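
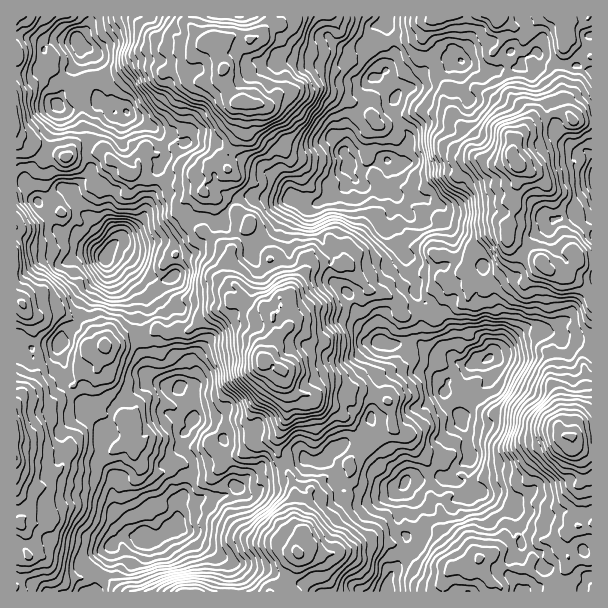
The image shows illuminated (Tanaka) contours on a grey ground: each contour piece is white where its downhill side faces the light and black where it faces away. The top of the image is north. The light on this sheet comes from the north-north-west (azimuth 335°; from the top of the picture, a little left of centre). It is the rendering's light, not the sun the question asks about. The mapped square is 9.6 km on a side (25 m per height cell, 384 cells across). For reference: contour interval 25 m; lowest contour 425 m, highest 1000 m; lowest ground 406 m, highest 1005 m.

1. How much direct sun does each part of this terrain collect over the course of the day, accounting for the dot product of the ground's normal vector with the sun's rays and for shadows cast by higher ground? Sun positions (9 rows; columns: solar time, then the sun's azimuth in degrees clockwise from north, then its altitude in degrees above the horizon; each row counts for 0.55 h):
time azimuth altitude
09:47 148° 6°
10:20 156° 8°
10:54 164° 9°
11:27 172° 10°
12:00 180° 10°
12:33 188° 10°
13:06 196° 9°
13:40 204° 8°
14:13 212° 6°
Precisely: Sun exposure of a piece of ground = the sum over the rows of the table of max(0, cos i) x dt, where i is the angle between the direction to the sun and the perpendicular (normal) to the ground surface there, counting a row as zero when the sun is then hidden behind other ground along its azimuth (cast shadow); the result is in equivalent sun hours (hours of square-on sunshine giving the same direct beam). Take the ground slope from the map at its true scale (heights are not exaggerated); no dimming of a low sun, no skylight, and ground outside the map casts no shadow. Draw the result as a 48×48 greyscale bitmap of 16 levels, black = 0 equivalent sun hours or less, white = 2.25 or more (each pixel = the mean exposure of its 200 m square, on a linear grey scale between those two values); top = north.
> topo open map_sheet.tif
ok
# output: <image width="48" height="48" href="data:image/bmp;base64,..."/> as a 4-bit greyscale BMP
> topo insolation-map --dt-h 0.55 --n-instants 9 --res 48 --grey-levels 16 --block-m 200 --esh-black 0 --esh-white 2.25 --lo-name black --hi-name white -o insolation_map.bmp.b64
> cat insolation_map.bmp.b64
<image width="48" height="48" href="data:image/bmp;base64,Qk32BAAAAAAAAHYAAAAoAAAAMAAAADAAAAABAAQAAAAAAIAEAAATCwAAEwsAABAAAAAAAAAAAAAAABEREQAiIiIAMzMzAERERABVVVUAZmZmAHd3dwCIiIgAmZmZAKqqqgC7u7sAzMzMAN3d3QDu7u4A////AFaqipYQAAAAAAASM3uWmnZTR4yXRoZUVZu5Q1IAAAAAAAATe6msuXUyRYiESIQ3iJqGZRAAAAAAAARpmqibl5hCIiRnUjaGZlRXdjAAAAAAAViXRFQ0RodCEAIRRCd1VYZndnUgAAAAA0MzNDEAA0NEIQEAFFRXmXZompdlMQAAERABIRAAACNDMQAAEjVEVkVUeXVmVCAAAAAAAAABEBIhEgAAEjNVRYZENGeIZCIiIAAAABMiQwACMRAAJVM4qnZmZXdquWZ5gwERECI0VkISIREDWIVniHZGZmd3qah1iHREMAFGZYhlQzJFZIu7eHVUZVmqZkZGV6lXQQAkV3mad0AVWKzc2jZUZ1WneGNoY2m5VXYhSInJY0NViqrMuGRSJVQ1RmMjNFZqyruVVYu4UyRTJWiIZDM1EVVmQSUxJnZH3rvNc0YidRJCIkVSEzJFQldUQzZUVUm5vv2ohWQRJERFRCIQEUZFVlYyNmRGd3v+qqp1epd1ImYgIQAAASNCaah0EyJVXP3MtjRlZiJEM0UwAREAAAAkOImVNXiGWd3JmDJUEhASRUIyESIQAAAyRmd3icuYh1iXRUMhEiJFaFEBEREAATMxN3iIiYiZhmRDAURkEAA1VGhTMzMAADZCIzVVmbzaZlIBM1dlMAJFiImnZlIQApm5URATR2isl0IDZ2IjZ4qqvKiLmFIiNsmKYgAREQAoylVVNFQ1eYqoid3t2YeGWYQ0MQAAABI1Z2NUUzVVeZdER5y6rdy7mSNDEAAAERNFVDECRBAiaqUjiHZoqsu/5xEQAAAAEhA2QzAAASE3gyM1VmZmiIzbtjAAAAAABHRDIAAAAEaJUyElQ1Ukh3uVZ0EBEAAAA2liEhAQACQ0RFIkh0RounUjZkMzQwAAIiSFQzEQABEzMgJVMRR6qVADMlczV5QSZ3h3ICUwAAEgAAEhAAJ5ZkABAUNGdnqqhphhIkUgAAAAATIRACRmRVMQAhA1Vpv/lmZYhjAAAAAAASEjITRUNmd1MxNDJpu8uXWKlyEhAAAAABIiN5hlVWvJQieEZ3aJumVVaLd2EhAAATRFjOt3Z6uUQneN6lqpdDRlaYdHunQQEyEliomoi7lERamb2ZlSRTQUU0eJunZSNSIiZnmGiFIzSKlENWMANVIAJHzYdTNEVolnh0QhRBE0RnUgAyABESMzR6uqZ1RYiqh1UhABQ1Q2mVEQAAAAAWZnipnu67maiIZnIjEDICRH7DEAAAAAOauqvM3OzLypZiSJZCAAAAJXRDMAIhI0rLz+uJdlnNu4YjIyMxARAAAgAjVlVmeLzMzLlAEBR2lmMjYxIiNBEAABEiNmM2aLqqdldiAAEBJVYjaHUhEAAAAAAYRGMAOLhVZlRkMhABRnmmZ4YhA0IAAAA3ZEIBNHZmZ4YliFVUV2Wrh2VEZWMRAodiRSI3dCRUVGZmiqeFRoU2iJh3djZ3RXg3mXmHh1MjNBETI3iHaKhDRoq6l6qXmER6qc63Z1EBMgAAACRpqneVRWi8ralEiWaA=="/>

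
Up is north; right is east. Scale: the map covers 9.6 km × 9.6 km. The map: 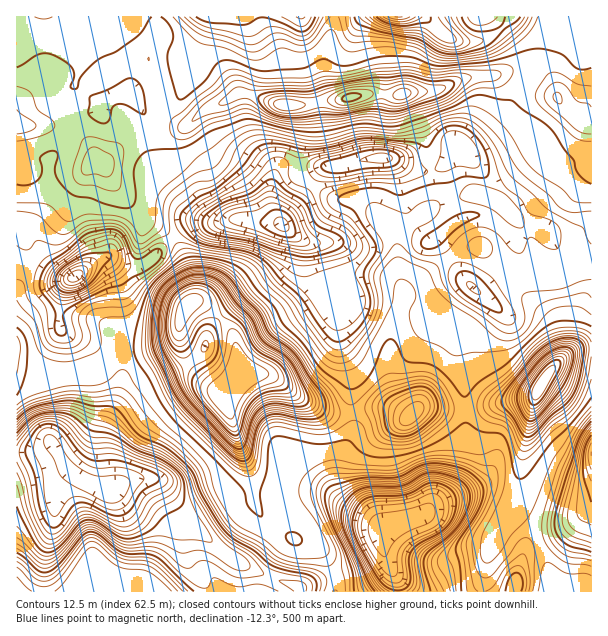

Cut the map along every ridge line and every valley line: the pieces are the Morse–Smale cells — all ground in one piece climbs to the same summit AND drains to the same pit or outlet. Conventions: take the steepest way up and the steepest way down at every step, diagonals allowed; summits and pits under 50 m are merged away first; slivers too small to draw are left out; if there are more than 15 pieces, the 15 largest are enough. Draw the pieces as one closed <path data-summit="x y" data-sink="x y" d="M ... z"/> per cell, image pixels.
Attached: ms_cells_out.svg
<path data-summit="240 375" data-sink="282 225" d="M462 148l-4 2-15 16-9 4-17 0-25-12-24 0-29 8-55 0-8 7-5 15 0 18 10 18-42-6-21 5-18 0-14 5-14 11 14 21 7 24 0 16 11 4 11 8 17 20 10 42 16-1 14 3 24 20 24 13 18 5 10 0 4-3-2-39-10-28-3-29-8-19 18-1 12 6 31-1 24 8 17 17 6 3 9 2 5-6 18-30 5-5 6 1 8-6 26-27 3-12-5-8 4 1 24-13-6-2-8-8-4-9-30-25z"/><path data-summit="350 98" data-sink="282 225" d="M537 67l-18 0-25 9-27 2-33 13-15 0-21 5-32-2-24 6-15 0-18 4-31 0-23-8-15-4-36 18-16 16-17 7-16 5-24-5-25 28-2 4 11 21 19 21 8 12 20 10 11 9 13-10 14-5 18 0 16-5 29 5 16 0-8-17 0-18 5-15 8-7 55 0 29-8 24 0 25 12 17 0 9-4 15-16 4-2 30 33 30 25 4 9 8 8 14 7 5 12 11 14 14 8 13 1 1-139-13-5-14-13-6-7-5-15-6-11z"/><path data-summit="240 375" data-sink="110 489" d="M179 330l-6 8-11 5-16 3-23 0-21 21-7 5-50 7-18 0-10-3-1 76 22-1 15-7 13 21 11 11 15 10 13 4 9-2 18-8 23 0 7 6 16 33 5 5 14 5 39 31 28 16 33 10 5 6 33 0 1-14-16-29-11-7-18-4-21-14-11-11-6-13-3-29-15-39-9-36-17-12-21-24-8-21z"/><path data-summit="240 375" data-sink="383 531" d="M197 301l-6 1-10 15-1 22 8 21 11 14 27 22 9 36 15 39 3 29 6 13 11 11 21 14 18 4 11 7 14 24 2 19 62 0-1-13-11-18-4-15 2-16-8-11-32-30-2-6 0-22 12-30-2-18-14 1-18-5-24-13-24-20-14-3-16 1-10-42-17-20z"/><path data-summit="155 591" data-sink="110 489" d="M53 444l-15 7-22 2 1 139 66 0 8-19 4-3 16 13 9 5 15 0 11 4 155-1-4-5-25-8-29-13-22-15-24-21-14-5-8-9-13-29-7-6-15-2-12 3-18 9-11-2-22-12-11-11z"/><path data-summit="350 98" data-sink="399 17" d="M156 16l-139 0-1 109 38 1 20 6 16 14 2 6 0 7 12 5 27-31 22 5 18-5 17-7 16-16 29-13 3-4-1-4-23-27-21-12-34-12 1-14z"/><path data-summit="540 386" data-sink="383 531" d="M534 397l-68 13-3 43-6 21-6 12-26 28-30 10-13 9 2 19 13 27 2 13 115-1 9-37 7-10 8-4-4-12-20-18 6-22 2-30z"/><path data-summit="350 98" data-sink="399 17" d="M591 16l-78 0-18 18-16 8-26-2-9-4-21-20-88 0-10 41 0 21 3 14 7 6 13 0 18-4 32 2 9-4 33-2 27-12 27-2 25-9 18 0 11 8 6 11 2 9 9 13 14 13 12 5z"/><path data-summit="540 386" data-sink="282 225" d="M542 226l-9 2-19 11 3 6-3 12-26 27-8 6-6-1-5 5-23 35 10 9 4 12 4 28 0 27 3 4 64-11 4-2 15-25 16-16 9-5 17-2 0-82-14-2-14-8-11-14-5-12z"/><path data-summit="240 375" data-sink="75 276" d="M173 240l-32 26-13 0-18-8-6 0-33 20-15 0-26-10-13-2-1 109 11 4 18 0 50-7 7-5 21-21 23 0 16-3 11-5 5-5 3-16 5-9 7-8-1-22-6-18z"/><path data-summit="350 98" data-sink="75 276" d="M95 160l-11 9-45-3-10 6-13 2 1 92 13 2 26 10 15 0 33-20 6 0 18 8 13 0 8-4 23-23-10-10-20-10-8-12-19-21-7-12-2-7z"/><path data-summit="411 416" data-sink="282 225" d="M347 295l-19 2 9 18 3 29 10 28 0 30 3 10 15-3 22 0 20 7 10-8 46 0-4-52-6-18-7-7-18-6-12-13-14-8-15-4-31 1z"/><path data-summit="411 416" data-sink="383 531" d="M438 408l-18 0-10 8-20-7-22 0-16 4 2 18-12 30 0 22 2 6 32 30 8 11 11-6 30-10 26-28 6-12 7-30 2-34z"/><path data-summit="350 98" data-sink="300 17" d="M333 16l-175 0-1 22 34 12 21 12 17 18 8 14 6-2 12 4 23 8 31 0 18-4 16-1-12-3-6-18 0-21 9-34z"/><path data-summit="540 386" data-sink="591 455" d="M591 349l-10 0-15 6-16 16-9 13-9 21-10 53-2 30-6 22 20 18 5 12 24-10 29-21z"/>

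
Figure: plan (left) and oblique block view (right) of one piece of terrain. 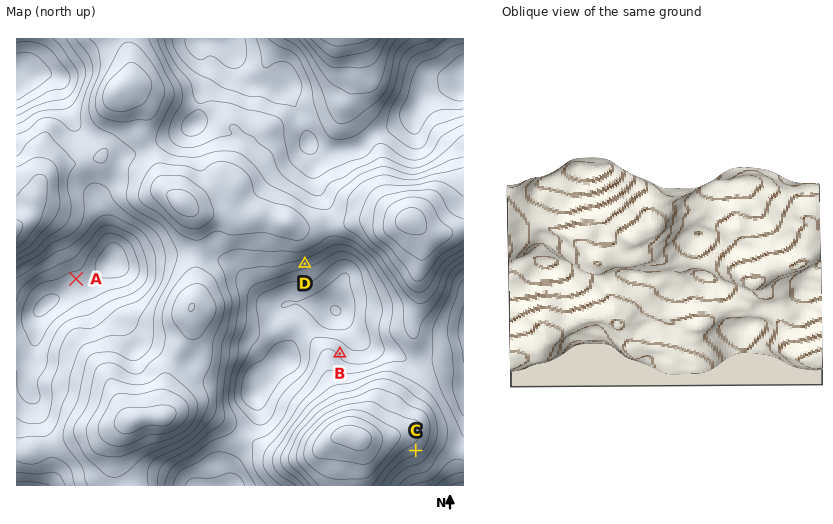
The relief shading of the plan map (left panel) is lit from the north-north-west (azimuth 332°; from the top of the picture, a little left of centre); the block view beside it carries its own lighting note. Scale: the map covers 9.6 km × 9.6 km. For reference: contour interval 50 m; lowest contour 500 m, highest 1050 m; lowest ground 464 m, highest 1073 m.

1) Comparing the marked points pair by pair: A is below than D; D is above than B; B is below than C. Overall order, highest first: C D B A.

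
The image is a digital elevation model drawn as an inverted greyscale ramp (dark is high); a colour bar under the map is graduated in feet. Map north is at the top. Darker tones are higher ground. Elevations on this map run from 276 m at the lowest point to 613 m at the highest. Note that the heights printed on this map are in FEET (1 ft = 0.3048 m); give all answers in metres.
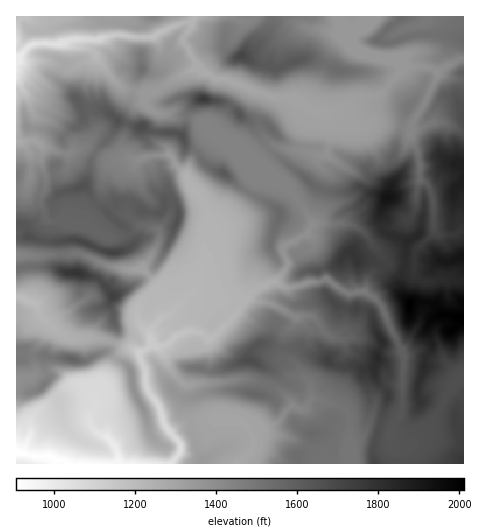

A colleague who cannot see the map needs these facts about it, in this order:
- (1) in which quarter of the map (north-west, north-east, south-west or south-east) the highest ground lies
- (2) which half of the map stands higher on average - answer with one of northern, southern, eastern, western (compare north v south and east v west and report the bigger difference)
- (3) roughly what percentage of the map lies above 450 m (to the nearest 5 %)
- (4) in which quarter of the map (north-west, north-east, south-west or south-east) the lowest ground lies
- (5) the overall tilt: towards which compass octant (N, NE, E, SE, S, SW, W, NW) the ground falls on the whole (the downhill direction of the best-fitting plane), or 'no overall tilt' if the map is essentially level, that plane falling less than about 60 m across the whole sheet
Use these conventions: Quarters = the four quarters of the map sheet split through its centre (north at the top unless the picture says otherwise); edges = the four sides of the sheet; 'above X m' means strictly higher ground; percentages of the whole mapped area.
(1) Look to the south-east quarter for the highest ground.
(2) On average the eastern half of the map is the higher ground.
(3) Roughly 50 % of the ground is higher than 450 m.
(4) The lowest point lies in the south-west quarter of the map.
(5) On the whole the ground falls towards the west.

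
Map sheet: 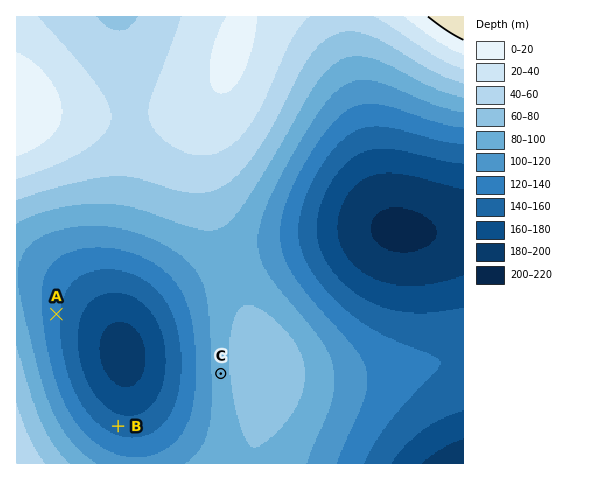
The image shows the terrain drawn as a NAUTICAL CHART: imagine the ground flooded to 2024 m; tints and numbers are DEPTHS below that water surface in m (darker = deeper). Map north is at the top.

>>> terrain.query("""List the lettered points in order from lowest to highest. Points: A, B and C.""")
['B', 'A', 'C']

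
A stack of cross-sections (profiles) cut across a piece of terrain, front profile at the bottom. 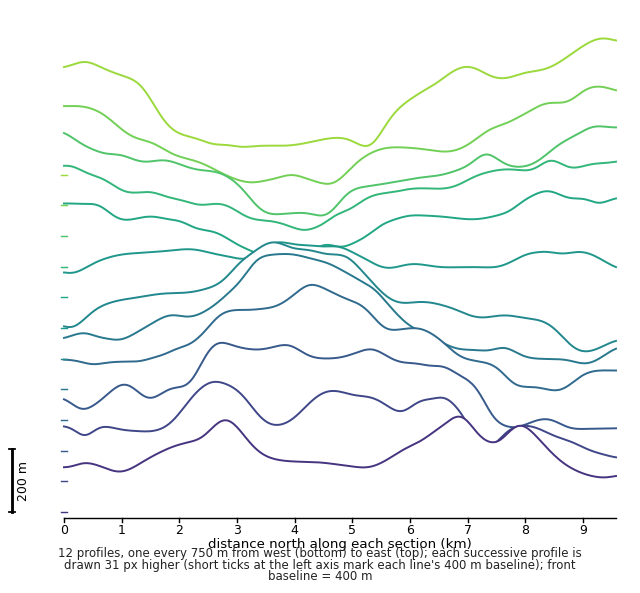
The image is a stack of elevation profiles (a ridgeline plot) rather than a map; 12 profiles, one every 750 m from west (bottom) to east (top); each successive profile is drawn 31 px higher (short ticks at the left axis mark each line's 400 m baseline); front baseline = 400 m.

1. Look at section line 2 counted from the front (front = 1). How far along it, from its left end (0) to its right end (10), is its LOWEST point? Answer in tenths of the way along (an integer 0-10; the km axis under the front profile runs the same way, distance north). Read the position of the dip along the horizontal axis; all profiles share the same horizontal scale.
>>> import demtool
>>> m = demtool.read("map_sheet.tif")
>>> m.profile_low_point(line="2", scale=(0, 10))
10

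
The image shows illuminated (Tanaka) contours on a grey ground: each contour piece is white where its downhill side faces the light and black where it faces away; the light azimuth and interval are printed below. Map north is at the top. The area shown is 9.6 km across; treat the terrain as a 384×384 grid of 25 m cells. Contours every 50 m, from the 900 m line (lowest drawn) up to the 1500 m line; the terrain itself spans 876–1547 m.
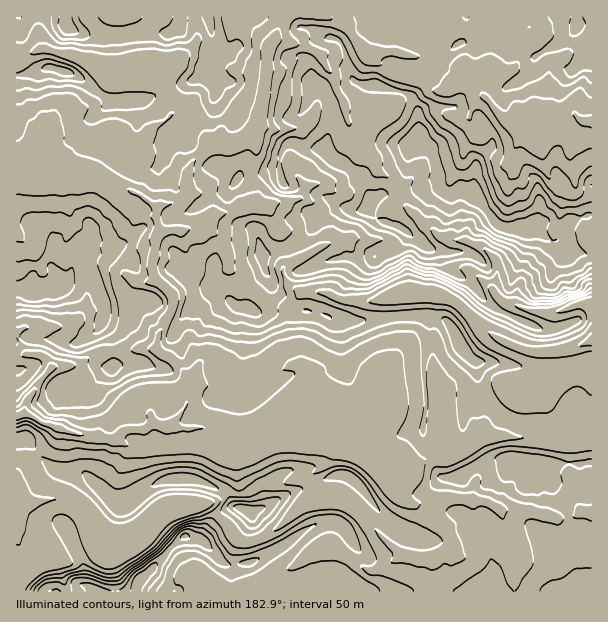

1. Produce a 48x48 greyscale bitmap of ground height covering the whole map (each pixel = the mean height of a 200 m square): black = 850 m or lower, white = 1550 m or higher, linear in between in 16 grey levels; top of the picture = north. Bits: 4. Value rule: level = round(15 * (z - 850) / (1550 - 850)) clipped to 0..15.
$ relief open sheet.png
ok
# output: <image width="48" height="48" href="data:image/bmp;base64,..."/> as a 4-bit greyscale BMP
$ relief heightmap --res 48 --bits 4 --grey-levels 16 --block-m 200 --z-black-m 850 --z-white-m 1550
<image width="48" height="48" href="data:image/bmp;base64,Qk32BAAAAAAAAHYAAAAoAAAAMAAAADAAAAABAAQAAAAAAIAEAAATCwAAEwsAABAAAAAAAAAAAAAAABEREQAiIiIAMzMzAERERABVVVUAZmZmAHd3dwCIiIgAmZmZAKqqqgC7u7sAzMzMAN3d3QDu7u4A////AEaIiqmauYd3d3d3d3d3d2ZVVVZmZWZ3dzRVZ3Zpu5d3eIh3d3d3ZVVVRVVWVVZmd0M0RURFiph4mYmHdmZmZlRERERVVVZmZjNEVTMzRpmZmHeIh2ZmZlRERERVVVZmZjREVDMzNHqqh2ZmeHZnZUVVVEVVVVZmZjNEVDNEM0aIdnh2Z3d3ZFVUREVVVVZVVTNEQzVlQzRFZ4mHVWZlVVRERFVVRVVVVTMzM0ZmZEM0V4iIZUREVUMzNEREVWZmVTNERFZWZlVWZlZmZlVFZTMzRFVVZnd2ZjREVVVVVnd2VUVWVVVmVDMzRWZWZ3d2ZjRFVVRERFVVQzNFVUREMzMzRFVmd3d2ZkREREQzMzMzMzMzMzMzMzMzMzRWZ2ZmZlQzIiIiMzMzMzMzMzMzMzM0Q0RERVVVVUMhEiIiIiIiIzMzMzMzMzM0RERERFVVVREiMzMzIiIzMzMzMzMzMzM0REREVERFVSJEREQzMzMjMzMzMzMzMzM0REVVREREVTJFVVRDMzMjNDMzMzMzMzM0REVVREREVFNFVVZUQzMjREMzMzMzMzM0REVURERERFU0RWZmVVQzRERDMzMzMzM0RFZlVERERFREVWZmZURDREREMzREMzM0RWdmVDMzRFVmd3ZmVFVERVVURERVRDM0VXdUMzMzImZneIh2ZVZVZmZlVVZmZUREVnZDNFZlQ2Znd5mHZlZmd4iHdmd3dmVWZmREVnZVVIiIiImHd1Z3iJmId3d2ZVVVVVRWZmVURKqqmZl3d1V3iZiIdmZVVUREREV3ZniHZaqqqZh2ZVZ4iIiZd2Znd1RERWiHeJq6qJqqqZh2ZWd3iIiZiZiImpdmeJiIiZvMypmZmph3ZWd3h4mpiJmaq7qJqqmpmrzd3IiZmZiHZWZ3d4mpmYmZq7u8y7qZq83e3XiJmZiHZVZmd4mZmZmZqrzNuqqr3e7u3IiIiZh3ZVVmZ4mYiaqqvN3cu7vO7v7t3XiIiId2ZWZmZ3d4iaq83dzMzd3e3e7d3Xd3d3dmZVZnd3d3iaq83dzN3u7tzM3LvGZmZmZlZmZneIiJqZq7zdzN7u7tu7y6q2ZmZmZnd3dneJiauqq83Mzd7u7sqquqm2ZmZmZ3eIdniIiaqqvMzM3u7t3bqamZmWZmZ3d3d4h3d4iKu7zMu83u7tzLqZiZmWZmd3d3d4iHd3d5u7zLu83v7cu7qYiIiHZmd3d3d4iId3d4mru7u8ze7LqqmIiIiHZmd4iIiIiIiId5qqu7u7zNy6qpiIiIh3d3d4mZmIiImYh4mru7u7vNy7qZmIiIiIiHeJmZmIiJqZh4mru7vMzLqqmZmZmZiZmZmZiIiImqqph4mrurzMuqqpmZmqmaqaq7qYiIiIiaqph4mrqruqqqqpmZmaqqu5mZiIiIiIiaqqh4mqmrqaqqqqmpqququ5mZmaqZmZmaqqmHiZqqmaqqqru6qqq7u6mby6qqqruqupmHiaqqqqqqqqqqqqq7y7qsy6qaqqu7uZmYiZmZqqqqqquqqru7zA=="/>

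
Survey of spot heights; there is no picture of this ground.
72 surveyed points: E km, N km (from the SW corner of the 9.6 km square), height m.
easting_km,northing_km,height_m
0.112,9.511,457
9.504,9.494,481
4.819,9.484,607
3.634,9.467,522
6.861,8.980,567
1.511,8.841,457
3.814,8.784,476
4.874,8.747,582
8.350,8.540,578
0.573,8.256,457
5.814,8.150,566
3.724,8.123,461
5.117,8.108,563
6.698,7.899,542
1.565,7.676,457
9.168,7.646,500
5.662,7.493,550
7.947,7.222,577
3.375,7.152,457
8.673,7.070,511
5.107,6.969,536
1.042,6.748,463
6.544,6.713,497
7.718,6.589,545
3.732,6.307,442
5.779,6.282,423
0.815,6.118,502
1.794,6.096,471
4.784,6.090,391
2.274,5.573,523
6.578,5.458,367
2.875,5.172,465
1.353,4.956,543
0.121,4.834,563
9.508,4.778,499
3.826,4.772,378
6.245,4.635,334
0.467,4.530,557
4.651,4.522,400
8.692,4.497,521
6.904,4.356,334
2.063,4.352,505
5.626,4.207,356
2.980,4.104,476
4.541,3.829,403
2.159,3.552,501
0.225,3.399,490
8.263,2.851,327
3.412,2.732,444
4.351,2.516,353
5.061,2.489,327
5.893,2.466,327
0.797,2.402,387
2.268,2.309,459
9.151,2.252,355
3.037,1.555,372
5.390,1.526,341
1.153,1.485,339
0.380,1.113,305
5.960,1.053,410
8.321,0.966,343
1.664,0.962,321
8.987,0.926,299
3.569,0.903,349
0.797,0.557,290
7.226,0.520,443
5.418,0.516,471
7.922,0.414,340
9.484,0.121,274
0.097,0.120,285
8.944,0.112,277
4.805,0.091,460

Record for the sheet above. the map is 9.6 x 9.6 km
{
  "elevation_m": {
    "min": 275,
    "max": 615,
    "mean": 440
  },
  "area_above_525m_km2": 16.1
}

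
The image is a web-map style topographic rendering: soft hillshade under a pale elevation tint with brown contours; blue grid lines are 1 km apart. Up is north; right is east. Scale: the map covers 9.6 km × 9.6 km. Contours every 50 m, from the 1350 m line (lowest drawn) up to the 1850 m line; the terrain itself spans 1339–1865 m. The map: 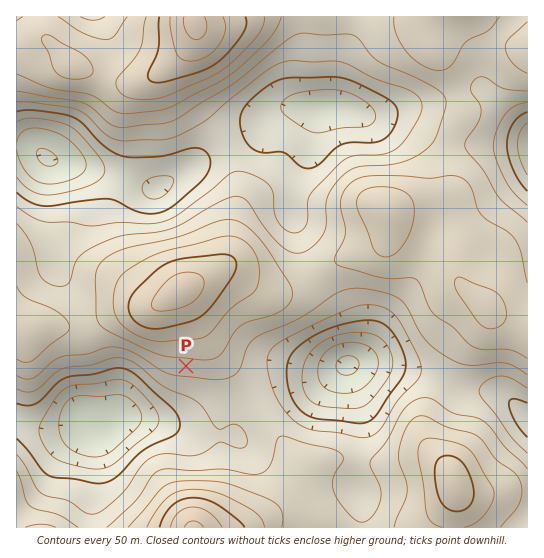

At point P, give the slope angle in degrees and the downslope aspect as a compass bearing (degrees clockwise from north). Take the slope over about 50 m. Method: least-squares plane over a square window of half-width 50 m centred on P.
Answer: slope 8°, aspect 185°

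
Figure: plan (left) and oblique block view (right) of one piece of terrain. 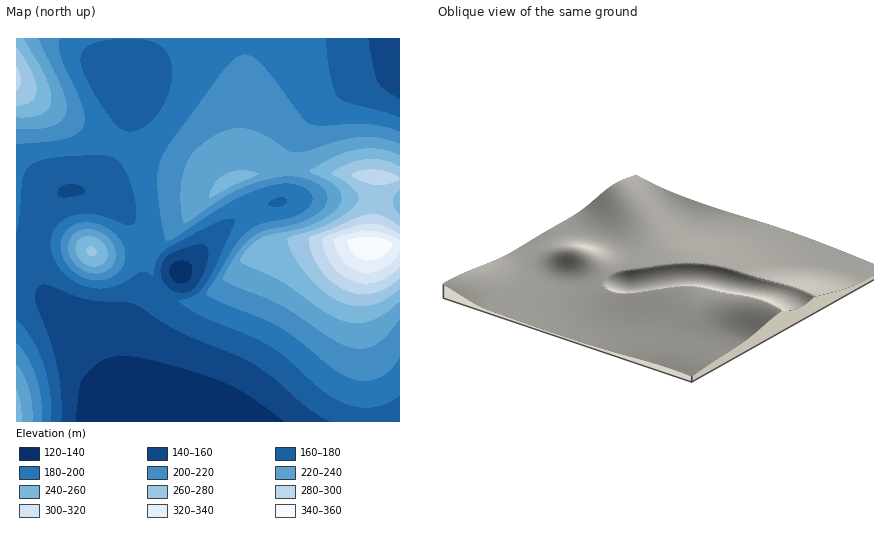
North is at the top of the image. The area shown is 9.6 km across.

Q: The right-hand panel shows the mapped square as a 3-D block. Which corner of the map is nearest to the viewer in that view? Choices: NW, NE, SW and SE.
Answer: SE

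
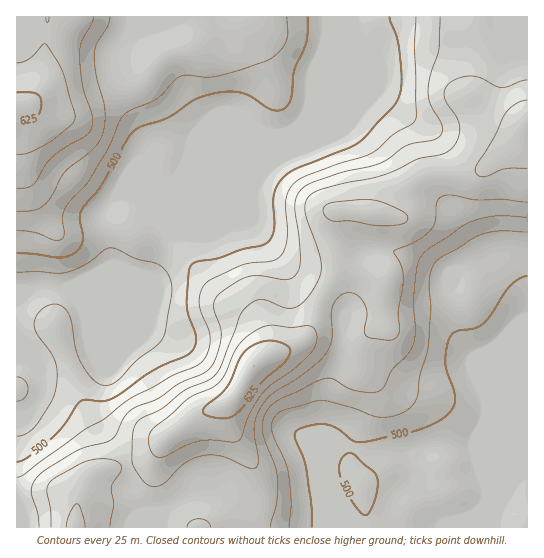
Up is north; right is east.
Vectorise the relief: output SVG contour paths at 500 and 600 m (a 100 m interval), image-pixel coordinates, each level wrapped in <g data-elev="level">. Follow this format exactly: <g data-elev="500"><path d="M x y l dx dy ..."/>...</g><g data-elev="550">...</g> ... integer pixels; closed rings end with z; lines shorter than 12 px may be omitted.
<g data-elev="500"><path d="M312 527l0-20-5-37-5-15-7-16 0-4 1-4 4-2 10-3 16-2 12 5 16 12 8 1 53-11 15-6 12-6 9-9 4-9-1-10-7-20-2-8 1-14 4-12 7-6 17-3 8-3 8-9 20-30 9-7 8-3"/><path d="M363 514l4 1 6-9 4-16 0-12-3-6-19-17-6-2-5 2-3 6-2 6 1 7 10 24z"/><path d="M17 253l44 5 9-3 8-5 5-11-3-20 2-9 19-24 28-49 10-10 28-9 30-19 24-7 13 0 11 2 22 14 7 2 7 0 5-3 6-10 3-28 11-27 2-25"/><path d="M389 17l9 24 3 25 0 21-5 15-31 35-7 6-61 25-14 10-6 8-3 8 0 35-2 8-5 5-6 4-20 4-23 8-21 4-6 3-2 8-2 29 1 12 8 23-1 8-3 6-7 5-34 15-40 28-9 2-16-1-5 1-17 24-9 10-28 23-10 4"/></g><g data-elev="600"><path d="M85 527l-4-18-4-5-3 2-5 10-3 11"/><path d="M156 457l9-1 21-11 13-4 14-1 20 2 6-2 10-26 13-20 9-9 26-19 16-16 4-11 0-5-3-5-5-3-18 1-22-2-10 3-12 8-11 13-11 25-6 8-8 6-22 10-37 32-3 7 0 8 2 7z"/><path d="M370 225l13 1 17-1 6-3 2-5-5-5-11-6-11-4-11-2-36 2-8 3-3 4 2 6 6 6 20 0z"/><path d="M17 155l13-3 20-10 21-17 4-8-13-46-16-27-3 0-15 15-11 4"/><path d="M527 100l-10 3-11 10-12 24-17 28-2 5 3 5 5 2 22-8 22-1"/><path d="M46 17l1 6 2-6"/></g>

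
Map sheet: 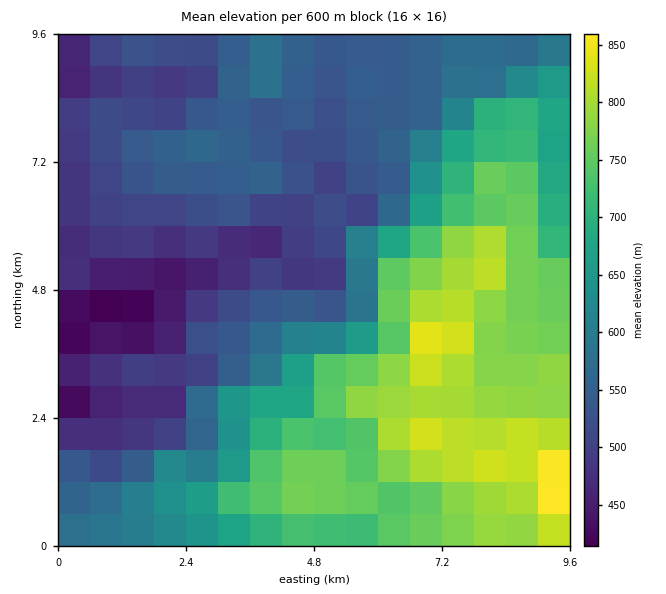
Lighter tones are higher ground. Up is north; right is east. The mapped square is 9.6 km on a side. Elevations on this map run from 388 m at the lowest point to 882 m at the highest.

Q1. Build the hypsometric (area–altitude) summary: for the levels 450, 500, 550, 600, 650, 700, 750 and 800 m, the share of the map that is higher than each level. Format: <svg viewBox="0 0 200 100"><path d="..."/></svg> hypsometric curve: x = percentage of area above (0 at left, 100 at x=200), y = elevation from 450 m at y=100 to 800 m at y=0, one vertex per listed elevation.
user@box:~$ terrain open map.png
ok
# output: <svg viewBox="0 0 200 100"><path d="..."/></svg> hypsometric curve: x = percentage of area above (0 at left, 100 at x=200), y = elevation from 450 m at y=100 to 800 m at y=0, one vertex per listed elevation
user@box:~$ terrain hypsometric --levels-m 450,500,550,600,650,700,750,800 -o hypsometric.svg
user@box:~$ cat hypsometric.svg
<svg viewBox="0 0 200 100"><path d="M191 100l-30-14-43-15-24-14-11-14-14-14-20-15-32-14"/></svg>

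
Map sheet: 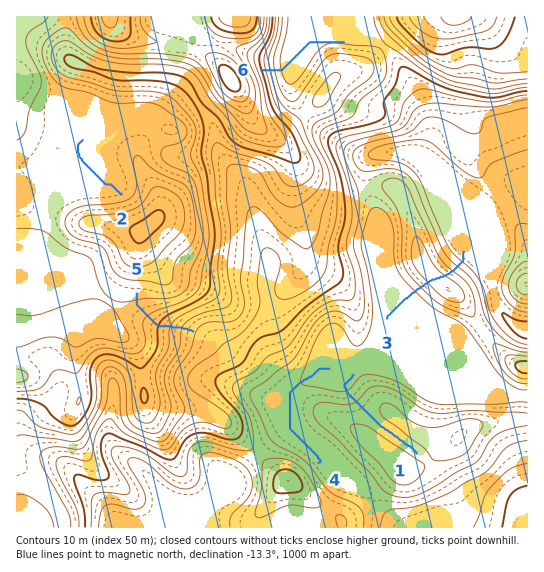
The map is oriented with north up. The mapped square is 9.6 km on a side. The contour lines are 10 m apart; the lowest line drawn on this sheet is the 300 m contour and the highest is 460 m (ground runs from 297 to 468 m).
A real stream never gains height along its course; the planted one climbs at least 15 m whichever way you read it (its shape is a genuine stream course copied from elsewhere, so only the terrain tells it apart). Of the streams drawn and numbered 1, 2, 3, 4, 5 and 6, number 3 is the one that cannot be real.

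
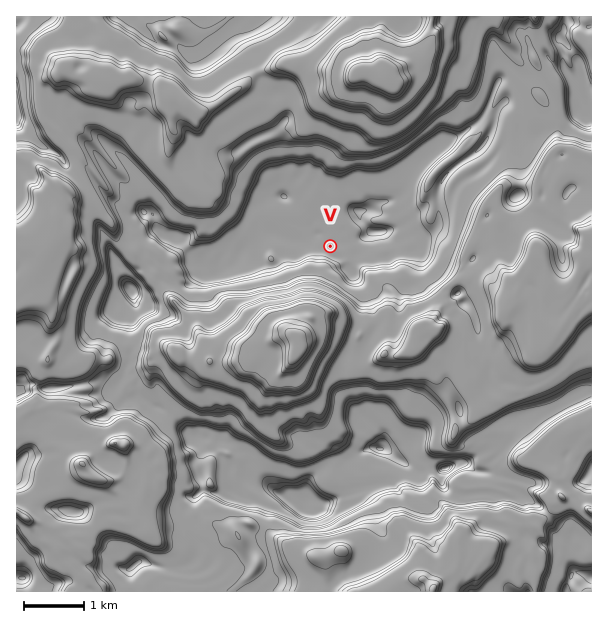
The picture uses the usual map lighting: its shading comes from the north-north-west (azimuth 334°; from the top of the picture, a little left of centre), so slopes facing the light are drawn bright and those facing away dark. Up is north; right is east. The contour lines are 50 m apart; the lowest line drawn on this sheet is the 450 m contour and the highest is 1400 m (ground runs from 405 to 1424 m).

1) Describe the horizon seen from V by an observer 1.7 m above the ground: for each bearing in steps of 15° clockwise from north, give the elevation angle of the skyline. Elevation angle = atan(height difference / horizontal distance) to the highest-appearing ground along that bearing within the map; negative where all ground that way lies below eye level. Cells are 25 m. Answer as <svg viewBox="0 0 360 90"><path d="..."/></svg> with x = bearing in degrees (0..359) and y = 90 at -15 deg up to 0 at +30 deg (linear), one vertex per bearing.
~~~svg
<svg viewBox="0 0 360 90"><path d="M0 31l15-4 15 7 15 20 15-2 15-6 15-3 15-2 15-2 15-8 15 1 15-12 15-20 15 0 15 0 15 16 15 22 15 10 15-1 15-2 15-3 15-1 15 3 15-4"/></svg>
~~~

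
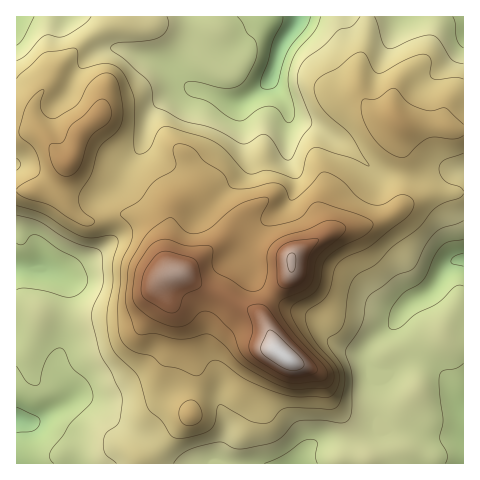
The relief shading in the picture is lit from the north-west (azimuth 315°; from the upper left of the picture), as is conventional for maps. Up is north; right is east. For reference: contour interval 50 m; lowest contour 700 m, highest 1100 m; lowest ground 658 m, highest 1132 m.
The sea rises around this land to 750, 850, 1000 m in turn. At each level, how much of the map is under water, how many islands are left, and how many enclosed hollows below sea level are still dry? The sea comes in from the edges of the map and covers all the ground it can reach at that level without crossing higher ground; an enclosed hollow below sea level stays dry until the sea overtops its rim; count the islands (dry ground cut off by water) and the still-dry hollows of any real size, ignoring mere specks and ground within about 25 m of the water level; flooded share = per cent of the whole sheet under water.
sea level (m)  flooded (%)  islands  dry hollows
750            11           0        0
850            51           0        0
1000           92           1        0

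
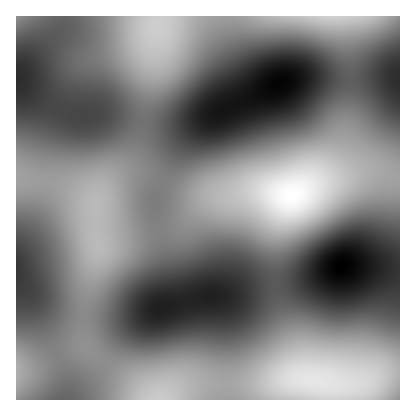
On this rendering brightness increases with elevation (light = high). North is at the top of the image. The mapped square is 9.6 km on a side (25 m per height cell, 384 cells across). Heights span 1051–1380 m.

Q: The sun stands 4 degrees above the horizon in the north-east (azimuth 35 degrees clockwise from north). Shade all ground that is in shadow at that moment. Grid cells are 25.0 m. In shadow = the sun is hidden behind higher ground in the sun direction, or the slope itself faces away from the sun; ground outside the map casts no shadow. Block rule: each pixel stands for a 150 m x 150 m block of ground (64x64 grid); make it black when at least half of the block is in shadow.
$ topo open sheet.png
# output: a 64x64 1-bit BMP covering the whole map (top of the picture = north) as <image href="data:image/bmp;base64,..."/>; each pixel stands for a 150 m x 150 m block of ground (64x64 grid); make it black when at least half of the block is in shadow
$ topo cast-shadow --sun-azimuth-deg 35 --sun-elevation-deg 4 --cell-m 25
<image width="64" height="64" href="data:image/bmp;base64,Qk0+AgAAAAAAAD4AAAAoAAAAQAAAAEAAAAABAAEAAAAAAAACAAATCwAAEwsAAAIAAAAAAAAA////AAAAAAAAAAAAAf/4AAAAAAAAf8AAAAAAAAAAAAAAAAAAAAAAAAAAAAAAAAAAAAAAAAAAAAAAAAAAAAAAAAAAAAAAAAAAAAAAAAAAAAAAAAAAAAAAAAAAAAAAAAAAAAAAAAAAAAAAAAAAAAAAAAAAAAHAAAAAAAAAB/AAAAAAAAAP/AAAAA4AAB/+AAAAHwABv/8AAAAfgAP//4AAAB+AA///wAAAP8AB///gD4A/4AD///A/4H/gAD///P/w/+AAB/////z/4AAD/////v/gAAP//////8AAA///////wAAB//////+AAAH//////4AAAf//////AAAB//////wAAABH/gP/wAAAAAP4AP8AAAAAAOAAAAAAAAAAAAAAAAAAAAAAAAAAAAAAAAAAAAAAAAAAAAAAAAAAAAAAAAAAAAAAAAAAAAAAAAAAAAAAAAAAAAAAAAAAAAAAAAAAAAAAAAAAAAAAAAAAAAAAAAAAAAAAAAAAAAAPwAAAAAAAAA/gAH/AAAAAH/AA//wAAAAP+AD//wAAAA/8AP//wAAAD/4A///gAAAH/gD///AAAAf+AH//+AAAA/wAf//8AAAB+AA///4AAAH4AD///wAAAPAAH///gAAAYAAf///wAAAAAA////wAAAAAD////AAAAAAH///4AAAAAAf///AAAAAAA///4A=="/>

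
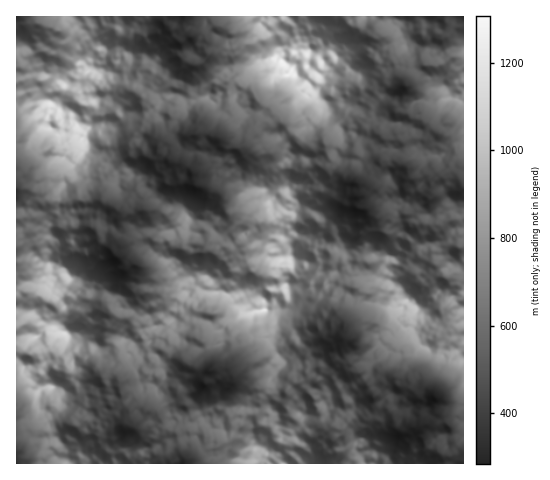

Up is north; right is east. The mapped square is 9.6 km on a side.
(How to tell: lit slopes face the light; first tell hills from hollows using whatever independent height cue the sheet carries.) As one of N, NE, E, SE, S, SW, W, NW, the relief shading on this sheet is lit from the SW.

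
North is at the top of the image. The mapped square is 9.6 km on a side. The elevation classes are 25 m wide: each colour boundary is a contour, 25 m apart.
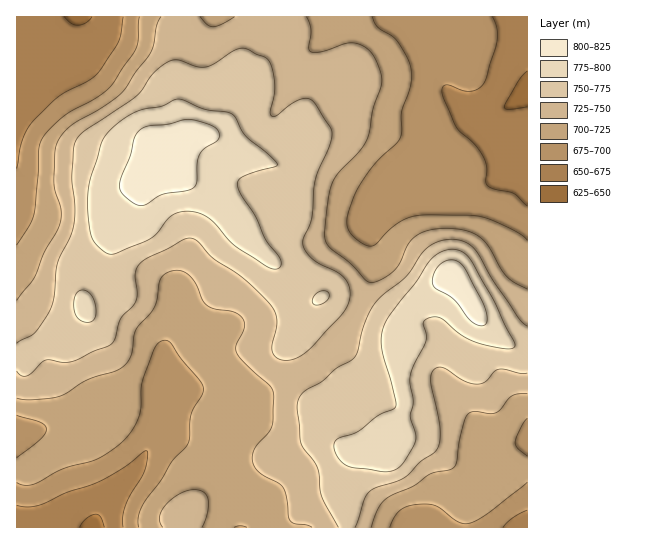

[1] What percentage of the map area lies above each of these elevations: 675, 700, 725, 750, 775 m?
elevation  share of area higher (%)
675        92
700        77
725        55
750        34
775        13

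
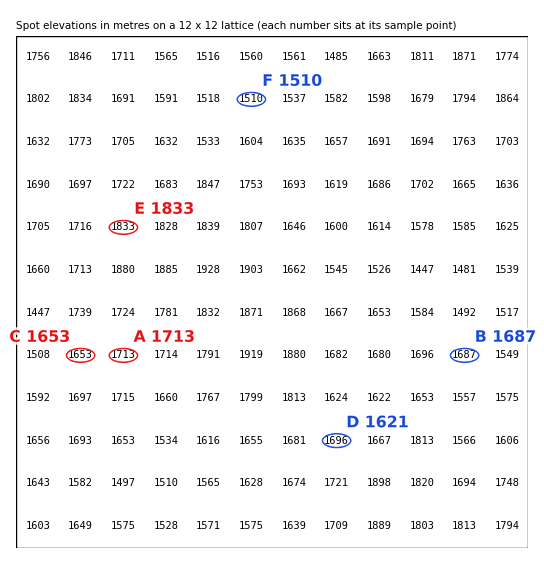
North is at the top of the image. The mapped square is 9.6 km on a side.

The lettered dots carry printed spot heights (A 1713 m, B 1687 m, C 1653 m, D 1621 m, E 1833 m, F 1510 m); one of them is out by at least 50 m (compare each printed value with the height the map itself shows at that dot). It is D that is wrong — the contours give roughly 1696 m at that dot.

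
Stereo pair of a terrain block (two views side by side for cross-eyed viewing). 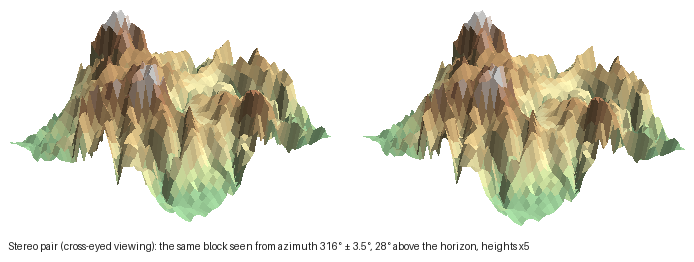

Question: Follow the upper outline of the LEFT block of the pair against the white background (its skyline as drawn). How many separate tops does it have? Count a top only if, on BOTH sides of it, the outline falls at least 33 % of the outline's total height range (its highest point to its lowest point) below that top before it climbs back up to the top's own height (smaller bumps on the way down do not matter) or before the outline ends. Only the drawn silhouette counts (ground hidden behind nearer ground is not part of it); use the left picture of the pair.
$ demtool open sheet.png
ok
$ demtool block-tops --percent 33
1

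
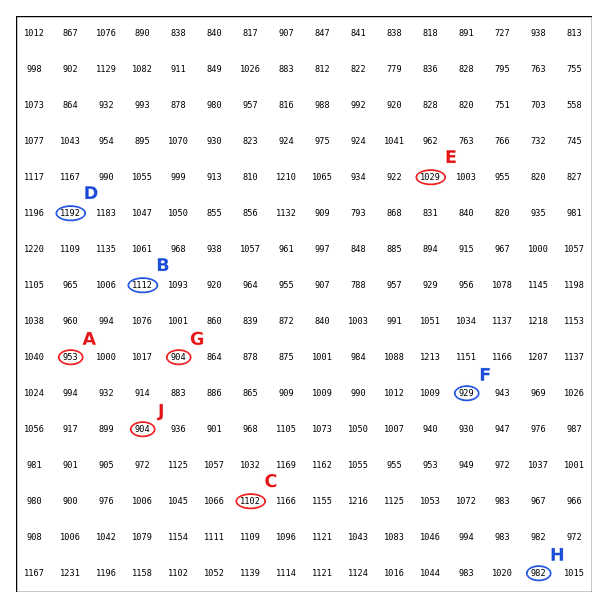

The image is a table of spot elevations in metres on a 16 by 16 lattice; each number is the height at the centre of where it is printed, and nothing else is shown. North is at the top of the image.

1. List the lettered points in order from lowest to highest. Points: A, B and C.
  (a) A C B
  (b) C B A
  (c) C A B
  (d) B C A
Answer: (a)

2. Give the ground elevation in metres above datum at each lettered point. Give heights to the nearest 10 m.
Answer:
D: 1190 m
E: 1030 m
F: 930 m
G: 900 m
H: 980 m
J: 900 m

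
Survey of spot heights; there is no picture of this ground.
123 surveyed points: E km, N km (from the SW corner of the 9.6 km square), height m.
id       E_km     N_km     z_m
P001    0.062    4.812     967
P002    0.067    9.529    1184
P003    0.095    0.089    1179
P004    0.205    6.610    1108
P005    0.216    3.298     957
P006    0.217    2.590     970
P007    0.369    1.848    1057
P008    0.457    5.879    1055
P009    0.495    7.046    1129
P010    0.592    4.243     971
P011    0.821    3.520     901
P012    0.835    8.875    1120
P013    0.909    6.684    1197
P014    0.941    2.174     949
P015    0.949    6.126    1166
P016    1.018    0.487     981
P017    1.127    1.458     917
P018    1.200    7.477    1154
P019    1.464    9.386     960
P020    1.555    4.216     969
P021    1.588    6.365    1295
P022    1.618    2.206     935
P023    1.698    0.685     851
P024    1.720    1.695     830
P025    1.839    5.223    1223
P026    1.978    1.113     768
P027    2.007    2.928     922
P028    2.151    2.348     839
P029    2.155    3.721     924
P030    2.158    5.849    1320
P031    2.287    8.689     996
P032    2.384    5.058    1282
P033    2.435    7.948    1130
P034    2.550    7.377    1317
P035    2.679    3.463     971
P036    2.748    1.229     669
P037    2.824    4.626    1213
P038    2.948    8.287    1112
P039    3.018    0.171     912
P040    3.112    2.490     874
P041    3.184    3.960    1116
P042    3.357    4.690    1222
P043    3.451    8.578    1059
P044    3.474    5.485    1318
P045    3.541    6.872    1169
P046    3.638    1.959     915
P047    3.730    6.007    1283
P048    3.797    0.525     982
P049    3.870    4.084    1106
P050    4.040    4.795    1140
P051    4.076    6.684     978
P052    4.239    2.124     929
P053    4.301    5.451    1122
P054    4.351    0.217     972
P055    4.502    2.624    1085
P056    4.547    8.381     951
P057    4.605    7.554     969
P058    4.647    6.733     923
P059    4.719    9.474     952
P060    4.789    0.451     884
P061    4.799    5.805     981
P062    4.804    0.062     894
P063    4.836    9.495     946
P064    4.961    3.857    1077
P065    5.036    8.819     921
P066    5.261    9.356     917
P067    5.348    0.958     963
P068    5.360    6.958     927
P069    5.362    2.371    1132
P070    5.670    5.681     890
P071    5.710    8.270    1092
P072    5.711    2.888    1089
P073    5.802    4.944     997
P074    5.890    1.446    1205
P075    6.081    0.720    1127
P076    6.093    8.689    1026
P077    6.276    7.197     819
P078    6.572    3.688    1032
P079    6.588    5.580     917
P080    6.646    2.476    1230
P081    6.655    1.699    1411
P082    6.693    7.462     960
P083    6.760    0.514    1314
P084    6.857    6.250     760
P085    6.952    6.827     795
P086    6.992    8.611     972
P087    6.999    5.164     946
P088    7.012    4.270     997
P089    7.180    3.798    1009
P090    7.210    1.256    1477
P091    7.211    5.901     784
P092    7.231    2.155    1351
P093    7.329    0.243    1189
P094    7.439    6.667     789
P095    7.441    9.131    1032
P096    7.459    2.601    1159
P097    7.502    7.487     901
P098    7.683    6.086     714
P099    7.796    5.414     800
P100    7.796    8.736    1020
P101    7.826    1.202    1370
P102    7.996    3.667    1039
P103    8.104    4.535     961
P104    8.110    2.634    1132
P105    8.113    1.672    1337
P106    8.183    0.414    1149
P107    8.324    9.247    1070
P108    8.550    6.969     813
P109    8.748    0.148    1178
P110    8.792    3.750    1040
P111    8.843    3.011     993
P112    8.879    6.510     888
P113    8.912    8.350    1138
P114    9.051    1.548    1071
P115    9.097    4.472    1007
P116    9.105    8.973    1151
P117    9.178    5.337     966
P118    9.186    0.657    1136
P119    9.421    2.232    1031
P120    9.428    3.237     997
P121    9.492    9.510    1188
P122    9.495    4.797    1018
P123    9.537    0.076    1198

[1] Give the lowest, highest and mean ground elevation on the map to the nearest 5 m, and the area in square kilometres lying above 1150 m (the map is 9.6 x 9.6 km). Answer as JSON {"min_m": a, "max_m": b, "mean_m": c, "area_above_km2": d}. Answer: {"min_m": 660, "max_m": 1500, "mean_m": 1040, "area_above_km2": 18.4}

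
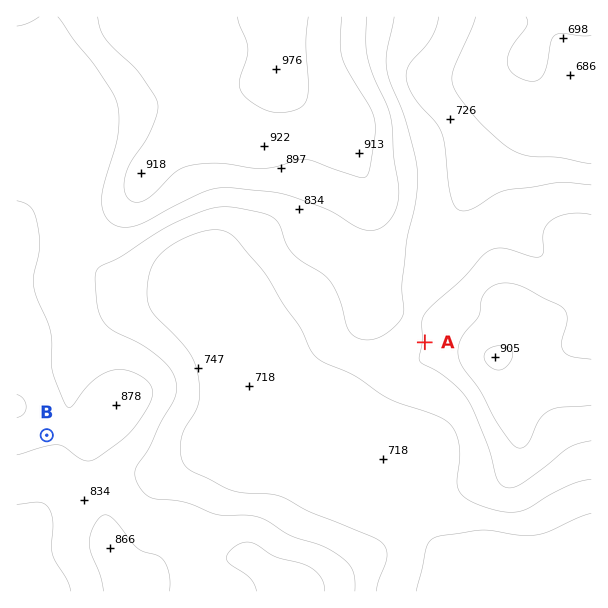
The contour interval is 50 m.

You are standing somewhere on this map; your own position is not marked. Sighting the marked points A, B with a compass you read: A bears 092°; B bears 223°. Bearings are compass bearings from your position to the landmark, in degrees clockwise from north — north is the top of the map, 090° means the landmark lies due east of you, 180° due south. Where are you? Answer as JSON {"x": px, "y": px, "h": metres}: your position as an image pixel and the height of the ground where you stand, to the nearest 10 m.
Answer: {"x": 143, "y": 332, "h": 780}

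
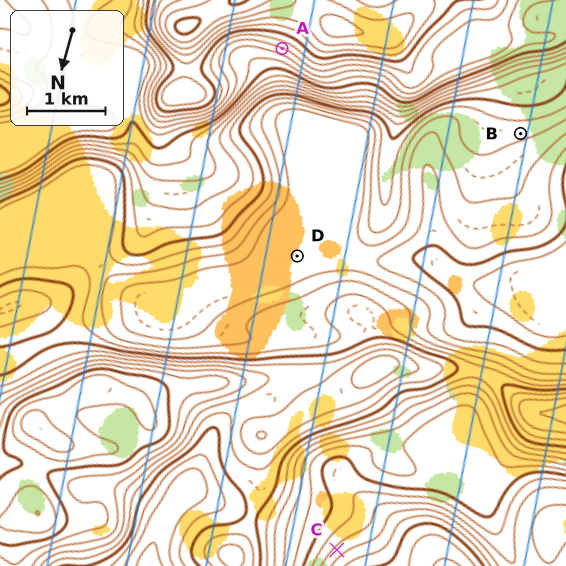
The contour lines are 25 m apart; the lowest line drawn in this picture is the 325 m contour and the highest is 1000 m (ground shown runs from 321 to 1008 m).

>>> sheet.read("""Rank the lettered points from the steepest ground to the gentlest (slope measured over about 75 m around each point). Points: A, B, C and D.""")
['A', 'C', 'B', 'D']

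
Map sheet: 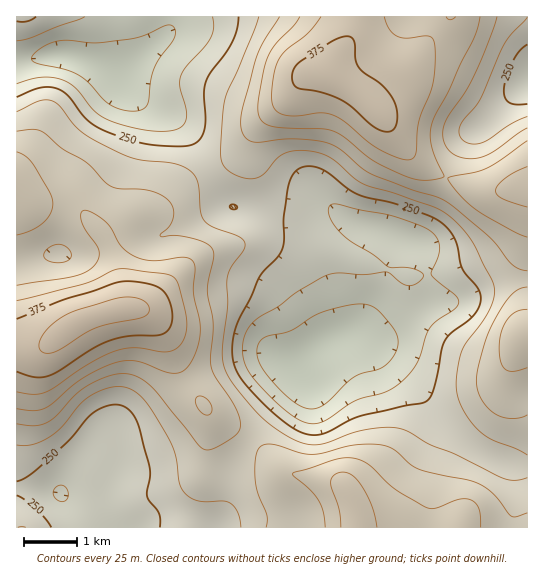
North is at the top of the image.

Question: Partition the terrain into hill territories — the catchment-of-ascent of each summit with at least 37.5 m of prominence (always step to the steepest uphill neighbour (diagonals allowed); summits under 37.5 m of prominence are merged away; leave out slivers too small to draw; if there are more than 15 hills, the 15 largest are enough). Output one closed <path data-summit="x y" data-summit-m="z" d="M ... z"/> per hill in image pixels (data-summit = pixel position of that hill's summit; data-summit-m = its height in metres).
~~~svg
<path data-summit="119 310" data-summit-m="407" d="M65 55l-14 0-35 7 0 465 201 1 10-26 4-31 4-10 22-32 39-43 5-9-1-11 23-22 14-7 9-2 11 0 13 4 9-2 47-29 5-6 0-7-6-34-4-12-6-6-32-12-22-6-30-14-34 5-66-9-7-8-9-16-22-44-16-19-40-21-12-12-6-12-26-12z"/><path data-summit="330 74" data-summit-m="386" d="M527 16l-354 0-2 11-4 7-44 37-3 6 5 10 12 12 32 16 16 14 14 20 21 44 11 14 66 9 34-5 30 14 22 6 32 12 6 6 4 12 6 34-2 10 2 0 31-6 33-16 33-5z"/><path data-summit="357 527" data-summit-m="362" d="M351 335l-14 2-14 7-23 22 1 11-5 9-52 60-13 25-3 26-11 30 310 1 1-61-17-2-14-5-32-20-28-23-21-31-42-41-16-9z"/><path data-summit="525 335" data-summit-m="345" d="M527 279l-32 4-33 16-33 6-50 32-9 2-11-2 15 8 42 41 16 24 13 14 41 31 17 8 16 4 9-1z"/><path data-summit="23 17" data-summit-m="253" d="M171 16l-154 0-1 45 9 0 18-5 22-1 28 8 26 12 48-41 4-7z"/>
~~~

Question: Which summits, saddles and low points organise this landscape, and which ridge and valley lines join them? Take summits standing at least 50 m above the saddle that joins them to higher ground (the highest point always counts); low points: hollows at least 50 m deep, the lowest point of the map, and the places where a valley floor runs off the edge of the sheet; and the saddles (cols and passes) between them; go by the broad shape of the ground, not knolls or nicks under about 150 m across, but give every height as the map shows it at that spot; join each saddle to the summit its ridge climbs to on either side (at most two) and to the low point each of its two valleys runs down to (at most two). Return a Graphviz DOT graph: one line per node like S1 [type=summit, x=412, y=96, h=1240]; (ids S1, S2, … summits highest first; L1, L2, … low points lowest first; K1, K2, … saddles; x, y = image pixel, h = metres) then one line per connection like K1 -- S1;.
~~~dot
graph terrain {
  S1 [type=summit, x=118, y=310, h=407];
  S2 [type=summit, x=330, y=74, h=386];
  S3 [type=summit, x=357, y=525, h=362];
  L1 [type=low, x=301, y=366, h=178];
  L2 [type=low, x=119, y=75, h=184];
  L3 [type=low, x=61, y=494, h=223];
  L4 [type=low, x=527, y=78, h=226];
  K1 [type=saddle, x=446, y=177, h=325];
  K2 [type=saddle, x=250, y=439, h=296];
  K3 [type=saddle, x=209, y=171, h=270];
  K1 -- S2;
  K1 -- L1;
  K1 -- L4;
  K2 -- S1;
  K2 -- S3;
  K2 -- L1;
  K2 -- L3;
  K3 -- S1;
  K3 -- S2;
  K3 -- L1;
  K3 -- L2;
}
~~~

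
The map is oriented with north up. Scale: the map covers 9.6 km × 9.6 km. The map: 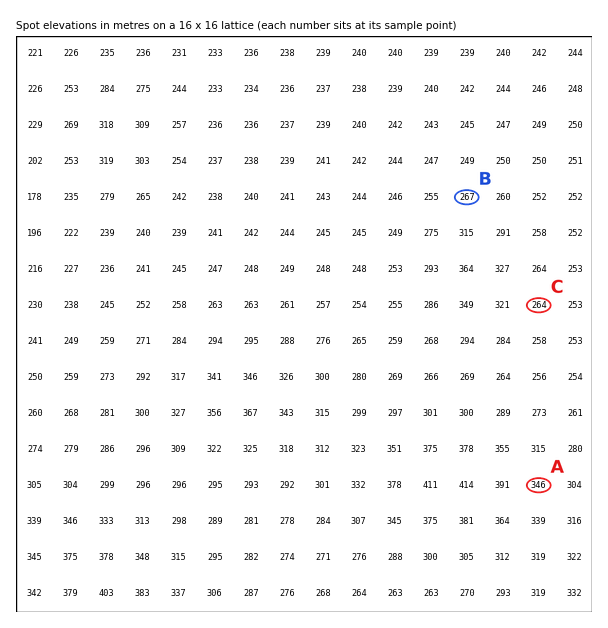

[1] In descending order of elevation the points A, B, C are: A B C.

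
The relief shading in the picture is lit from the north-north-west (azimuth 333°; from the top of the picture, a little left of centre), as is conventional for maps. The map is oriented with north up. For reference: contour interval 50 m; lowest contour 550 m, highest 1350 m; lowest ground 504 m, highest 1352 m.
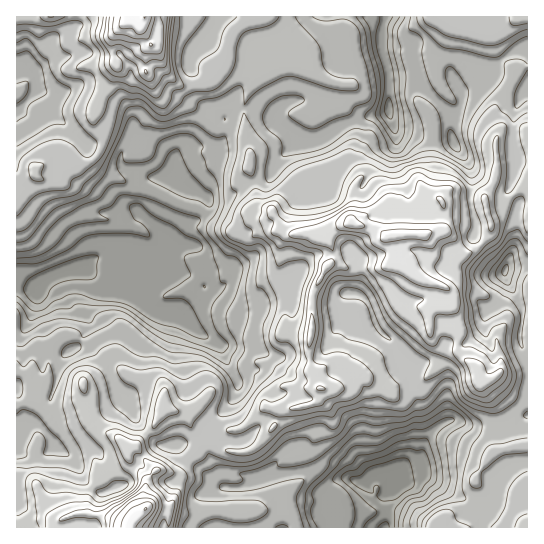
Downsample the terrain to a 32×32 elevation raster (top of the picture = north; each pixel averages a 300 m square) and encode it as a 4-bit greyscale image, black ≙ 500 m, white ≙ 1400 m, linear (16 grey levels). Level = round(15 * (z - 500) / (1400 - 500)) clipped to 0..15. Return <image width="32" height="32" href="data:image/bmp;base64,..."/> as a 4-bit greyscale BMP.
<image width="32" height="32" href="data:image/bmp;base64,Qk12AgAAAAAAAHYAAAAoAAAAIAAAACAAAAABAAQAAAAAAAACAAATCwAAEwsAABAAAAAAAAAAAAAAABEREQAiIiIAMzMzAERERABVVVUAZmZmAHd3dwCIiIgAmZmZAKqqqgC7u7sAzMzMAN3d3QDu7u4A////AImqq97KdmZmVUMyEUZ3dnh5mZm92nZmZmUzMhE0VmZ3eIiIirmGVVVVQyEQEjVmZ3d3eImpdmVVVVQhABE1Z2ZmZniZh3d3dlVVMiESNWd3ZmZ4mXd3d3h2ZlRDIkVmd2ZniIeIh3eIh3dlVUQ0VmZmZ4d3iYh2eJmYd3d2VXd2ZmiHZ3h3dmiJmpiId2eZh2Znh3d3d3VmeKmYh3d4qpdmVWZmZmZEVniZiId3iamWVWVWZVRDNFZ4qIh3iZmYhkRVVVVDIjRWiKh3eJqqh3YzNERDIiNEVniYd3mqqoZ2ISMyIiIzNFZ3mHeJqrp3ZiESIiIiIzRWd5mImru6dUUyIRIiIiM0VneKmau7qoZFRDIiIiIjRWeJmpm7u6qYZWVDMzMiM1d4mqq7vMy6iXdmVEMyIzRWiZiZu7qquomHdmVEMzQzRniHd4mqqrqJh3d3ZUQzM0Zmd3eImZqpiIh4d3VEQzRGdmZ3eIeIh2iHZ3dmRUNERXZVVndkVmVoh2Zmd1VURFVmVVVVU0VUaIdVZndlZlVVZVVVVUJFVWd3VVZ4dndmVWVVVVVCRVVWZlVWeIiYd3ZmVWZmQkVVVWZVZ3mqqXd3ZmZmZkNFVVVmVmd5q7p2d2ZmZmUzRVZmZmZniszKdmd2ZmZlM1Vmd3Z4h4ve2ndnd3ZVVDNWd3d3"/>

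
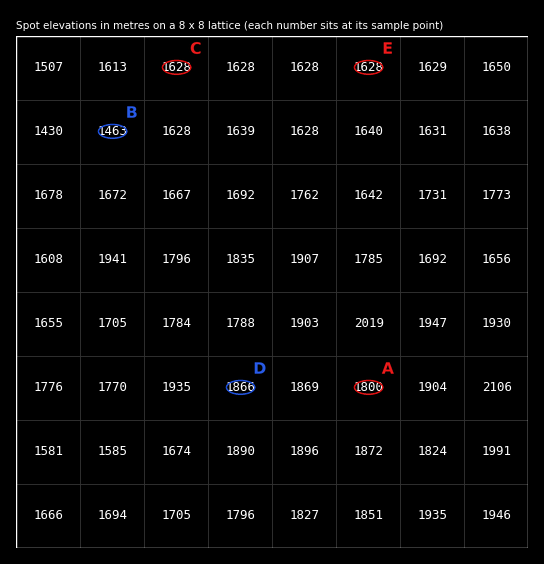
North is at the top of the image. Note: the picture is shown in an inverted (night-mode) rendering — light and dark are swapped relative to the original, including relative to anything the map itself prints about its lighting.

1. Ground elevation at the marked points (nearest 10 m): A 1800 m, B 1460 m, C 1630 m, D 1870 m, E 1630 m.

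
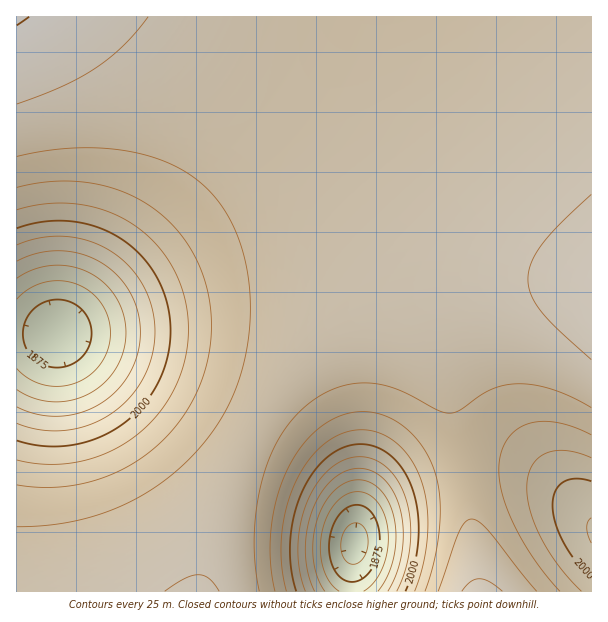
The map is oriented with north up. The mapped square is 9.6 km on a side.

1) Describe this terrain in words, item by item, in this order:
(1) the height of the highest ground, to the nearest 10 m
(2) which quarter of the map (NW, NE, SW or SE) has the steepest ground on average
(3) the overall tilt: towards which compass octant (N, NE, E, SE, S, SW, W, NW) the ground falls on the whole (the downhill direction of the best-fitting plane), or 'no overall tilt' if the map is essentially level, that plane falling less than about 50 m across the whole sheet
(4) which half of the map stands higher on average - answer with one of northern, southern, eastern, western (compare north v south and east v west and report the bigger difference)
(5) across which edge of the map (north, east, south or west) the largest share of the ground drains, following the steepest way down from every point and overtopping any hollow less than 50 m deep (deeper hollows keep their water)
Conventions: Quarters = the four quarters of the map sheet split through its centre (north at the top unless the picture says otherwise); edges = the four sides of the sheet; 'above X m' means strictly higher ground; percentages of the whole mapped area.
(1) The highest ground is at about 2130 m.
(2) The steepest ground, on average, is in the south-east quarter.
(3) Overall the map slopes down towards the south-west.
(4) On average the northern half of the map is the higher ground.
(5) Drainage is mainly to the west: more ground falls towards that edge than towards any other.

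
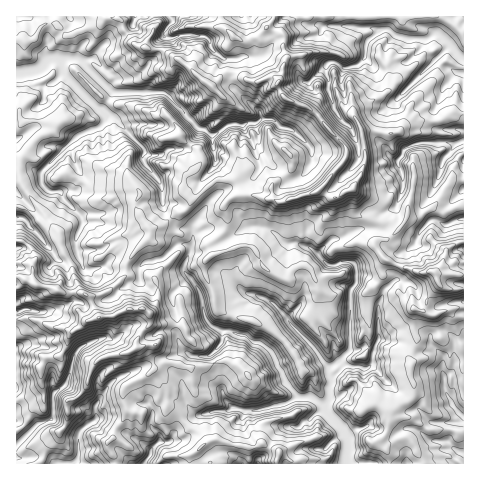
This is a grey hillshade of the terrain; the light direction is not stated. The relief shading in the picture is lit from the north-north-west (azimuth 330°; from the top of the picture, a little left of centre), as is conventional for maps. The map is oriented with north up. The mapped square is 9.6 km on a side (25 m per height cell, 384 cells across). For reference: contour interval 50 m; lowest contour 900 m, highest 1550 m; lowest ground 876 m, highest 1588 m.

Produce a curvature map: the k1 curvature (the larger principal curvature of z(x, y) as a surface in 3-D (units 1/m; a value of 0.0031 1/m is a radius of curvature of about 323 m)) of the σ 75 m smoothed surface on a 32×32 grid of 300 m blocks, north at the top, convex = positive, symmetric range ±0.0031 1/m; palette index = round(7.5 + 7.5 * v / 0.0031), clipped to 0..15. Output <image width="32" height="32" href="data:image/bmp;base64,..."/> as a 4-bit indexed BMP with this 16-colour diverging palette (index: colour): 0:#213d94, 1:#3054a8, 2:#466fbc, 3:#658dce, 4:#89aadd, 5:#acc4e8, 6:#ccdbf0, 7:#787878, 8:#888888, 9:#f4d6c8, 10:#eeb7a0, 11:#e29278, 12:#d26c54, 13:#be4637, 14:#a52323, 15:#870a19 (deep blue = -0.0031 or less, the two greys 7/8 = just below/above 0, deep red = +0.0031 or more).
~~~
<image width="32" height="32" href="data:image/bmp;base64,Qk12AgAAAAAAAHYAAAAoAAAAIAAAACAAAAABAAQAAAAAAAACAAATCwAAEwsAABAAAAAAAAAAlD0hAKhUMAC8b0YAzo1lAN2qiQDoxKwA8NvMAHh4eACIiIgAyNb0AKC37gB4kuIAVGzSADdGvgAjI6UAGQqHAJqKisrK/MmZyvvL2KnIqYmbvYrruZicvc7M/bivqrh5yN96q5uouqicl463uMibvKyfqIu6qpiqie/qi+q5mqisv+iMh6ibyKqaqYq6mquKf5junLiYqIq9ycycy4m5eo+tn5ibmLqJ25j8i6mpuHqN3r/+qZur3Lp86Lj5qbqKiX+Imf3Y3ayXn5rcuqmoupnO+ImsqtmInfmdyMyYqJntl8//r6q47du42bnLqbzKmYmda+yqudiqi4q52prLib/++tp5ubyomZubqr6Zeu3ce6d8m7iNeJrLne+MqO/NvquMmresrZh8iMqpeuyJyuuci6i7qoqruoiZ3tyYed3Iy4mai5mIqIiJm4iJmo16jKmYeLqsiJl3mHinmZu5qNyoqpjJesjKmu+JyKmau6y6iJiJvJysi6q6/9/5mOjYyO2oitiLqtqIuXj4+Jj5rLuMm6y6662KqYyXr9qY+Y2qqKmL6LnNvajNqG/aqcy6i7p4iq/vua2r6Yj8+u7LqbqszIeK3424mpiPyfd7qsu4m5it7fnL3/i+/37Jiaiaqox8qIeXm/mZ7n29qdjKeomYyom82c+r7vqN3bidjKiZiaipmb/4mYee15qZuMm5uIiKms/8u7qInv//q6qbmauLunvPW5i+3KyHqbmomHqJuYrfnvv/2XrJqqm7rLq7"/>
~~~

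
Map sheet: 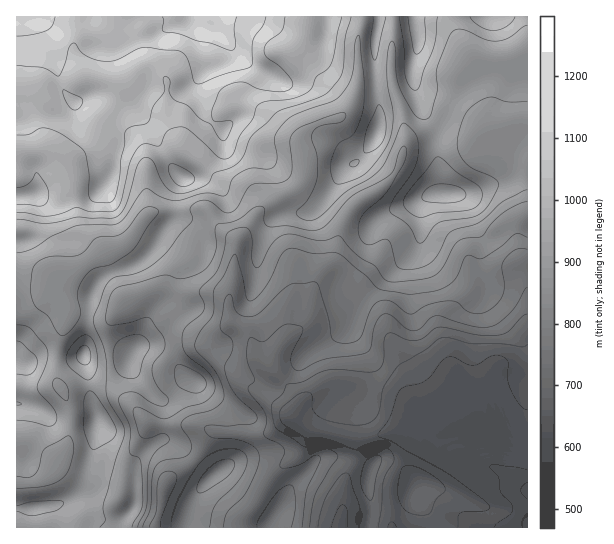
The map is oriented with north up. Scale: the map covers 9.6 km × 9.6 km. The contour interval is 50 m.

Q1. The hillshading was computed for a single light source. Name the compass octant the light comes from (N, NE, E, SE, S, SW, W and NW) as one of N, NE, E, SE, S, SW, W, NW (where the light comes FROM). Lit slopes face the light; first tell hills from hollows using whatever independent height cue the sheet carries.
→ SE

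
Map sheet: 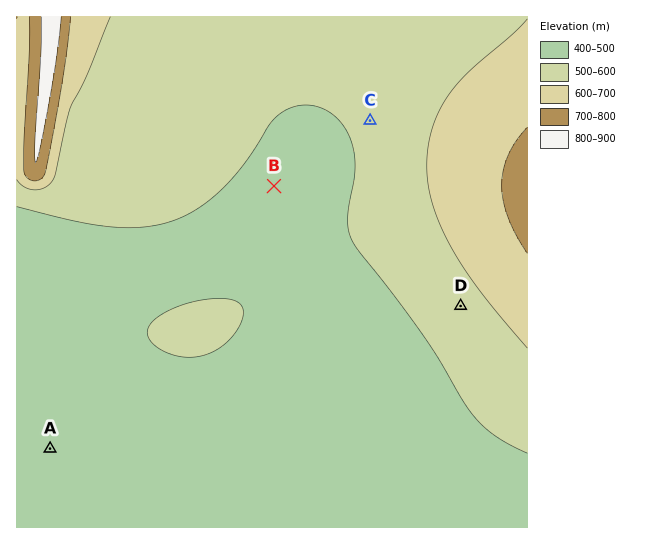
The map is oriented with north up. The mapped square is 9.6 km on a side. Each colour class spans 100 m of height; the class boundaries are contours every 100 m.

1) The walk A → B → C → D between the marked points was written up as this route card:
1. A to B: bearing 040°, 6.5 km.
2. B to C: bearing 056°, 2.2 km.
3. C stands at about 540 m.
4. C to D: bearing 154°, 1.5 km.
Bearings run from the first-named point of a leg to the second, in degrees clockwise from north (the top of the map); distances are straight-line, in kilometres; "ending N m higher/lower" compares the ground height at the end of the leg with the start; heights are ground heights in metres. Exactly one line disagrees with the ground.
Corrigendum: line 4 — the distance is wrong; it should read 3.9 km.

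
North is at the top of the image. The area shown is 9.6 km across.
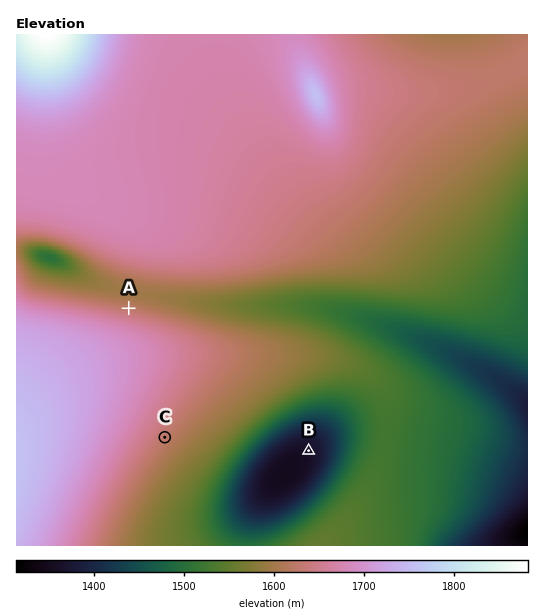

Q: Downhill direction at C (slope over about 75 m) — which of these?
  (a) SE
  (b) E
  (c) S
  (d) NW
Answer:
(a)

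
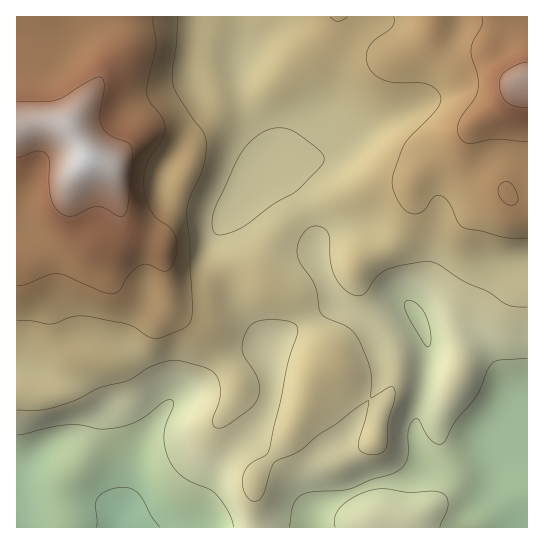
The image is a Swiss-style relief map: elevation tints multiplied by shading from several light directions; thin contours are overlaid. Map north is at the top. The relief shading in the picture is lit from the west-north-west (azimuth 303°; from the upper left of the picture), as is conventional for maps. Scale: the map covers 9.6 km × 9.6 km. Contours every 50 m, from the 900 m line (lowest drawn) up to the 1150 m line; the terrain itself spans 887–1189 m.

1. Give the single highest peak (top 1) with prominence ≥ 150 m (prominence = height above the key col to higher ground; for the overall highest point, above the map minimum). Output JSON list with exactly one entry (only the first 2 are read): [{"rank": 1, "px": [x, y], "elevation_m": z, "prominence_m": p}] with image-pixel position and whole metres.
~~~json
[{"rank": 1, "px": [86, 161], "elevation_m": 1189, "prominence_m": 302}]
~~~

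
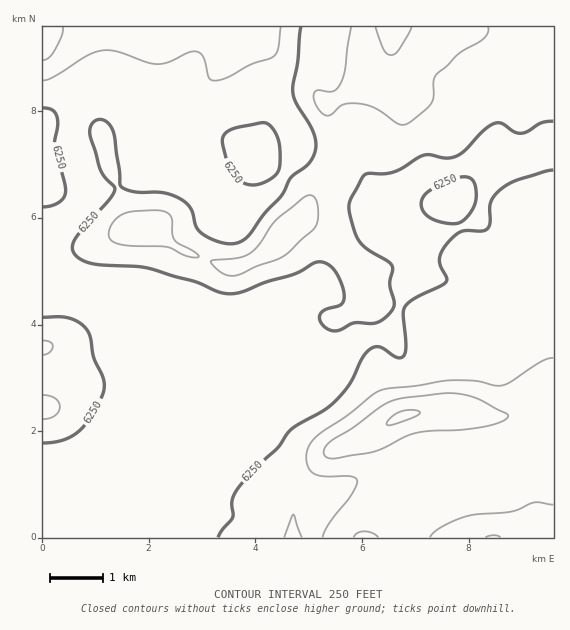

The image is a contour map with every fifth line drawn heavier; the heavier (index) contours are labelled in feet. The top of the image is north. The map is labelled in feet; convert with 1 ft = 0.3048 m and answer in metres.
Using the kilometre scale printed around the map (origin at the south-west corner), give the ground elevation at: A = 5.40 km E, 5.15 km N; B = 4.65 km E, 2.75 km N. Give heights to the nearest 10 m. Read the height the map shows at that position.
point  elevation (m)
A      1910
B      1890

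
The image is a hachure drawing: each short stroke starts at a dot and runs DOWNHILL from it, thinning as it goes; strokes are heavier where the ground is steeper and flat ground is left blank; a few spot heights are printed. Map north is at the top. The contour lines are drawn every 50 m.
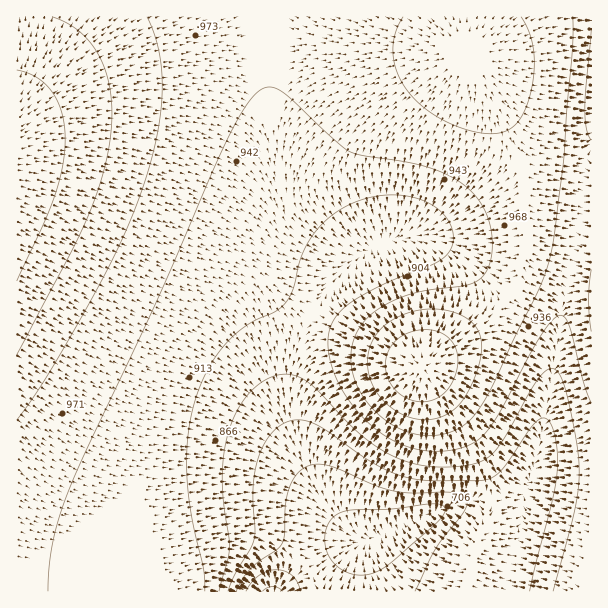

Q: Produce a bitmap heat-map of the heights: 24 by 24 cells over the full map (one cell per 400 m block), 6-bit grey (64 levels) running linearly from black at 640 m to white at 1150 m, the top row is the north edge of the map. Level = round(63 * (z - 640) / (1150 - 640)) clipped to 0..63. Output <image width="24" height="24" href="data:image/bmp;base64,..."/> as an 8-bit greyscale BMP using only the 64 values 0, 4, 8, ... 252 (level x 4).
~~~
<image width="24" height="24" href="data:image/bmp;base64,Qk12BgAAAAAAADYEAAAoAAAAGAAAABgAAAABAAgAAAAAAEACAAATCwAAEwsAAAABAAAAAAAAAAAAAAEBAQACAgIAAwMDAAQEBAAFBQUABgYGAAcHBwAICAgACQkJAAoKCgALCwsADAwMAA0NDQAODg4ADw8PABAQEAAREREAEhISABMTEwAUFBQAFRUVABYWFgAXFxcAGBgYABkZGQAaGhoAGxsbABwcHAAdHR0AHh4eAB8fHwAgICAAISEhACIiIgAjIyMAJCQkACUlJQAmJiYAJycnACgoKAApKSkAKioqACsrKwAsLCwALS0tAC4uLgAvLy8AMDAwADExMQAyMjIAMzMzADQ0NAA1NTUANjY2ADc3NwA4ODgAOTk5ADo6OgA7OzsAPDw8AD09PQA+Pj4APz8/AEBAQABBQUEAQkJCAENDQwBEREQARUVFAEZGRgBHR0cASEhIAElJSQBKSkoAS0tLAExMTABNTU0ATk5OAE9PTwBQUFAAUVFRAFJSUgBTU1MAVFRUAFVVVQBWVlYAV1dXAFhYWABZWVkAWlpaAFtbWwBcXFwAXV1dAF5eXgBfX18AYGBgAGFhYQBiYmIAY2NjAGRkZABlZWUAZmZmAGdnZwBoaGgAaWlpAGpqagBra2sAbGxsAG1tbQBubm4Ab29vAHBwcABxcXEAcnJyAHNzcwB0dHQAdXV1AHZ2dgB3d3cAeHh4AHl5eQB6enoAe3t7AHx8fAB9fX0Afn5+AH9/fwCAgIAAgYGBAIKCggCDg4MAhISEAIWFhQCGhoYAh4eHAIiIiACJiYkAioqKAIuLiwCMjIwAjY2NAI6OjgCPj48AkJCQAJGRkQCSkpIAk5OTAJSUlACVlZUAlpaWAJeXlwCYmJgAmZmZAJqamgCbm5sAnJycAJ2dnQCenp4An5+fAKCgoAChoaEAoqKiAKOjowCkpKQApaWlAKampgCnp6cAqKioAKmpqQCqqqoAq6urAKysrACtra0Arq6uAK+vrwCwsLAAsbGxALKysgCzs7MAtLS0ALW1tQC2trYAt7e3ALi4uAC5ubkAurq6ALu7uwC8vLwAvb29AL6+vgC/v78AwMDAAMHBwQDCwsIAw8PDAMTExADFxcUAxsbGAMfHxwDIyMgAycnJAMrKygDLy8sAzMzMAM3NzQDOzs4Az8/PANDQ0ADR0dEA0tLSANPT0wDU1NQA1dXVANbW1gDX19cA2NjYANnZ2QDa2toA29vbANzc3ADd3d0A3t7eAN/f3wDg4OAA4eHhAOLi4gDj4+MA5OTkAOXl5QDm5uYA5+fnAOjo6ADp6ekA6urqAOvr6wDs7OwA7e3tAO7u7gDv7+8A8PDwAPHx8QDy8vIA8/PzAPT09AD19fUA9vb2APf39wD4+PgA+fn5APr6+gD7+/sA/Pz8AP39/QD+/v4A////AJyYmJSUkIyEaDQQGCgkICQwQExIQFBocJyYmJSUkIyEcFA0LCQYFBgoOExMQEhgbJyYmJSUkIyAcFhEMCQYEBAUKEBMQERcbJycmJSUkIh8bFhENCggICAcHDBEQDxUaKCcmJSUkIh8aFhEOCwsNDxESEhMQDhQaKSgnJiUkIh8bFhIPDhATGBsdHBoUEBMaKiknJiUkIh8bFxQSEhUaISUmJCAZExQbLCooJyUkIiAcGRYVFhsiKi4uKiQeFhYdLispJyYlIyAeGxkYGiAoMTU1LyghGhgeMC0qKCclJCIfHRwbHSMrMzc3MislHhsgMi8sKScmJCMhHx4eHyMpMDQ0MSwnIh4iNDAtKygmJSQiISAfHyElKi4uLSopJSEjNjIvLCknJiQjIiEgHx4gIyYnKCgpJyMkODQxLisoJiUkIyIhHh0cHR8hIyYpKSUkOjYzLywpJyUkIyIhHx0bGxweISUpKiYjOzg0MS0qKCYlJCMiIR8dHB0fIiYpKiYjPDk2Mi8rKSclJCQjIyIhICAiJCcqKycjPTo3MzAsKicmJSQkJCQkJCUmKCorKygjPTo3NDAtKigmJSUlJSYnKCkqKywsKygjPDo3NDEuKyknJiYmJicoKissLS0tLCkiOzk3NDEuKyknJiYmJygqKywtLi4tLCkiOTg2MzEuKykoJyYnKCkqLC0uLy8uLSojNzY0MjAuKykoJycnKCkrLC4vLy8uLSokNDQzMS8tKykoJycnKCkqLC0uLy4uLCkkA=="/>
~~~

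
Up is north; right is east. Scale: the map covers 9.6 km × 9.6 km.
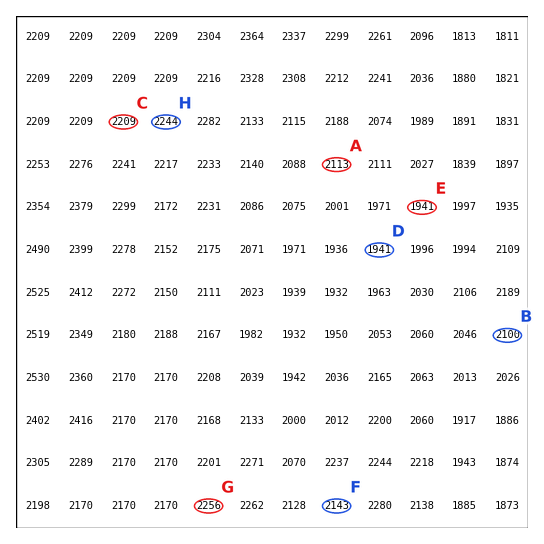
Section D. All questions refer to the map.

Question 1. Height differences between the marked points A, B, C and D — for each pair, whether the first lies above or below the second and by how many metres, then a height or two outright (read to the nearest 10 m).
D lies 270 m below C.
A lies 170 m above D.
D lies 160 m below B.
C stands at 2210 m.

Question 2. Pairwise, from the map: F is below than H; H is above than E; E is below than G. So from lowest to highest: E F H G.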